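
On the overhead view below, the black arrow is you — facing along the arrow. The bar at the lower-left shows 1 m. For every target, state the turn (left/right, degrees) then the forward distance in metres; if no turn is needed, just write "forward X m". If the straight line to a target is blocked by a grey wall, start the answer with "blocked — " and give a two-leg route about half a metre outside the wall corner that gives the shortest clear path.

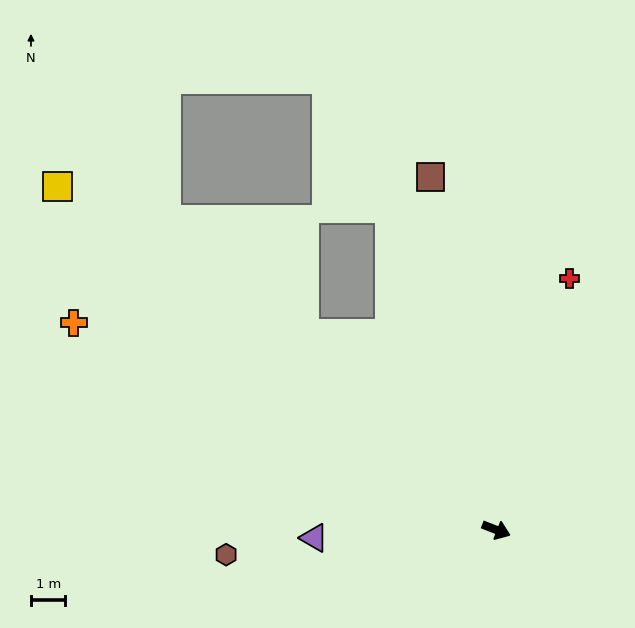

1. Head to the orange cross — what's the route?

turn left 175°, forward 13.7 m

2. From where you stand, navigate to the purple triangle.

turn right 156°, forward 5.3 m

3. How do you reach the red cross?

turn left 95°, forward 7.6 m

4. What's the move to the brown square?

turn left 122°, forward 10.5 m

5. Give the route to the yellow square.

turn left 163°, forward 16.2 m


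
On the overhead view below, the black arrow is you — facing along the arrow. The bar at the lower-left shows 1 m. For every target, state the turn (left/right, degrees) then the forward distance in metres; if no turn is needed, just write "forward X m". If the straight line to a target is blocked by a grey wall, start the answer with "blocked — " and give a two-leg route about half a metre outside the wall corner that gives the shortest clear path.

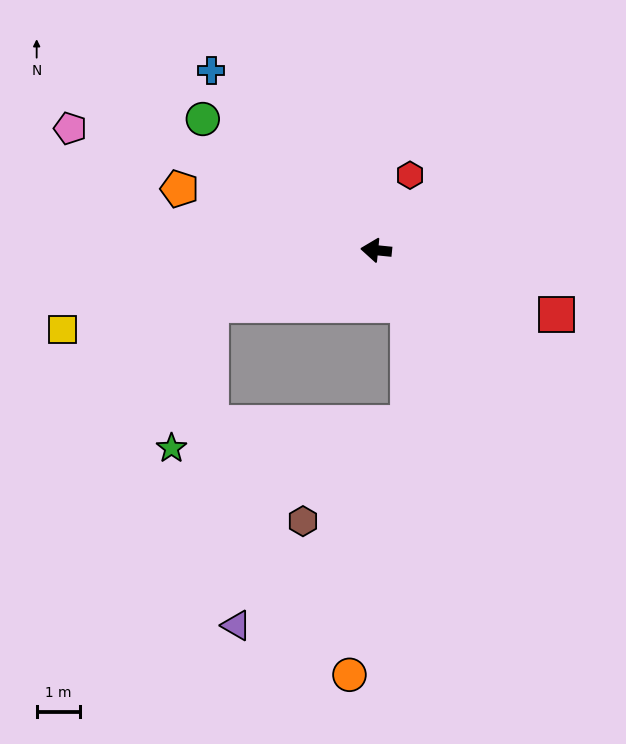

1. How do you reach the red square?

turn left 166°, forward 4.5 m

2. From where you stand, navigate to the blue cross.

turn right 42°, forward 5.7 m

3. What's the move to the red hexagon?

turn right 109°, forward 1.9 m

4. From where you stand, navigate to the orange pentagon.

turn right 12°, forward 4.8 m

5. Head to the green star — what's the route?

blocked — turn left 24°, forward 4.1 m, then turn left 56°, forward 3.5 m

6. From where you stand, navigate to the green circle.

turn right 31°, forward 5.1 m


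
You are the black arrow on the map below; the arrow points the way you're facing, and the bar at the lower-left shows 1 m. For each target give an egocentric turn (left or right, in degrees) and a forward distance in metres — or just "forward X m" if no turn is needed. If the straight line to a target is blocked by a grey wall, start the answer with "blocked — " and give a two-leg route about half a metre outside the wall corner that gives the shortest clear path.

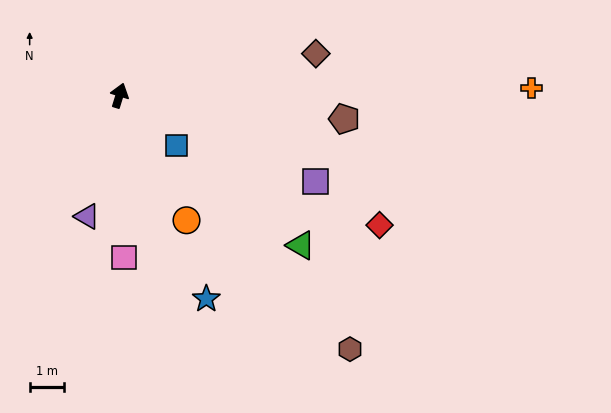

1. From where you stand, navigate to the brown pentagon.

turn right 79°, forward 6.6 m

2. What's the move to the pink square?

turn right 161°, forward 4.8 m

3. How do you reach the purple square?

turn right 97°, forward 6.3 m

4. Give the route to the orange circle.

turn right 135°, forward 4.2 m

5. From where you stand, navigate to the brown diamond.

turn right 61°, forward 5.9 m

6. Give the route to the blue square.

turn right 114°, forward 2.2 m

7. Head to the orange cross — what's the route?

turn right 72°, forward 12.1 m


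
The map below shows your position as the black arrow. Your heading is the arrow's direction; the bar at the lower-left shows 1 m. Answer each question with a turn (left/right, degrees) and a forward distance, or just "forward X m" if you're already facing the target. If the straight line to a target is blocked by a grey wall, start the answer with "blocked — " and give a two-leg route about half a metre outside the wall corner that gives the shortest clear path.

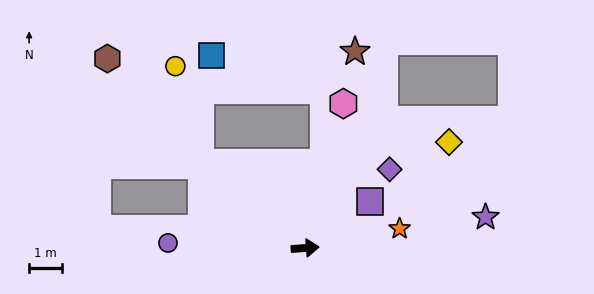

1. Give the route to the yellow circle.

blocked — turn left 137°, forward 4.1 m, then turn right 37°, forward 3.0 m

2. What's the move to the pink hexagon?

turn left 71°, forward 4.5 m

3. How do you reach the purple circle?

turn left 174°, forward 4.2 m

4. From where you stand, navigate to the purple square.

turn left 31°, forward 2.4 m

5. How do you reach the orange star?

turn left 7°, forward 2.9 m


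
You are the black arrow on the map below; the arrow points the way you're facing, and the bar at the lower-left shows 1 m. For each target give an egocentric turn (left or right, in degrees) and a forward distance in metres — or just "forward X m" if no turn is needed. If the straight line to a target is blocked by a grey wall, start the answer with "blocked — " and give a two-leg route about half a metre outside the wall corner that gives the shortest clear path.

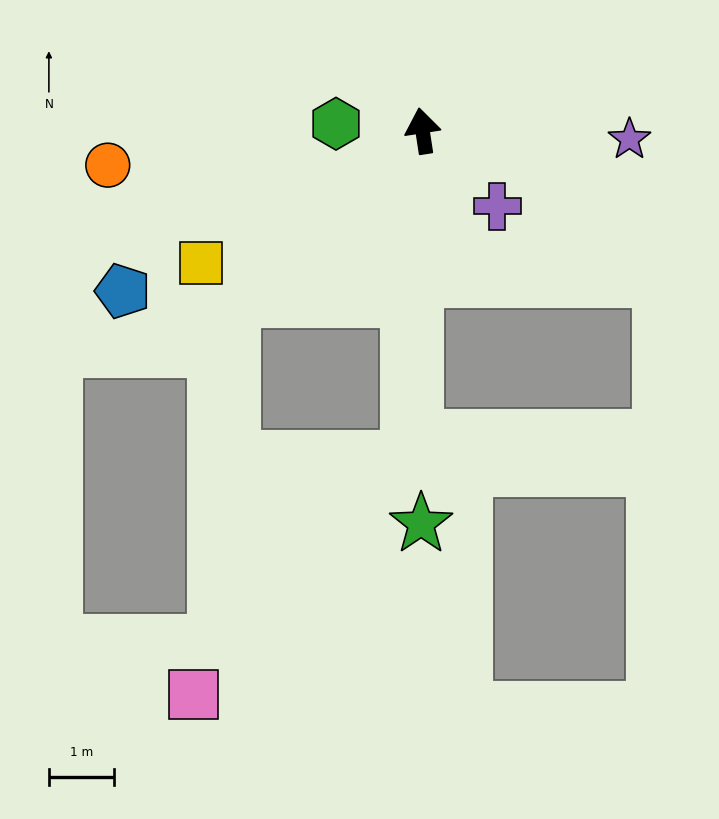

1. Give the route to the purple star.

turn right 101°, forward 3.2 m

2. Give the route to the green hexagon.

turn left 77°, forward 1.3 m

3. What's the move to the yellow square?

turn left 112°, forward 3.9 m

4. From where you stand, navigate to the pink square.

blocked — turn left 169°, forward 5.0 m, then turn right 40°, forward 4.9 m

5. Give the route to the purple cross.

turn right 144°, forward 1.6 m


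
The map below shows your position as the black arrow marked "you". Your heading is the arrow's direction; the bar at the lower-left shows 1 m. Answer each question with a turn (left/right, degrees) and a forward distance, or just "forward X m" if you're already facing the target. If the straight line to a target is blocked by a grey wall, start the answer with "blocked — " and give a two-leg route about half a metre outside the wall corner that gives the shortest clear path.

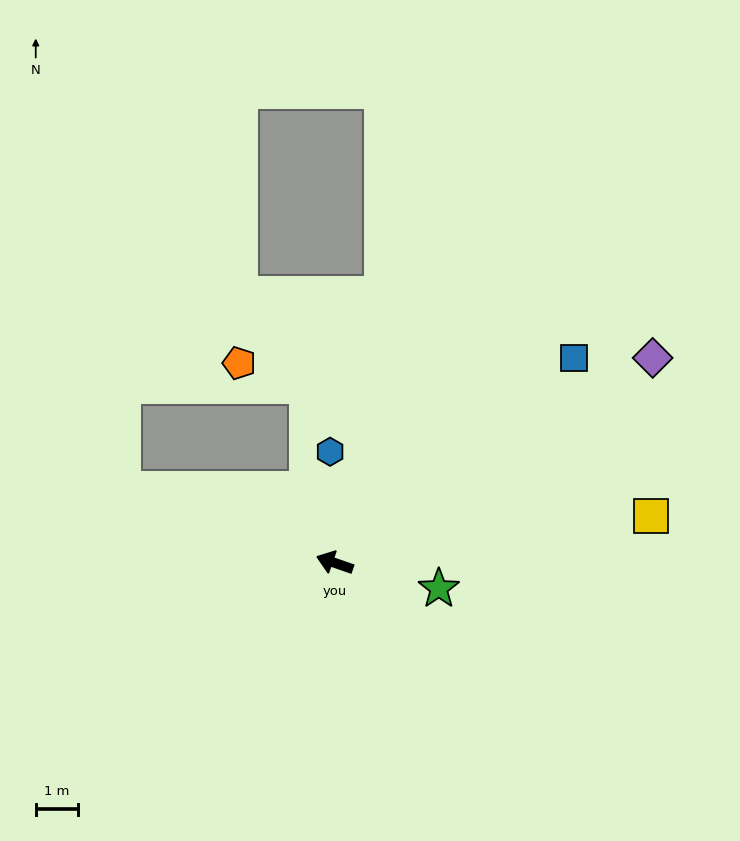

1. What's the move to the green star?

turn right 175°, forward 2.5 m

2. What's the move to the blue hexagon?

turn right 68°, forward 2.6 m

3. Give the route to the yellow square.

turn right 152°, forward 7.6 m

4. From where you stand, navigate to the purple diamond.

turn right 128°, forward 9.0 m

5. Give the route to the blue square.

turn right 120°, forward 7.5 m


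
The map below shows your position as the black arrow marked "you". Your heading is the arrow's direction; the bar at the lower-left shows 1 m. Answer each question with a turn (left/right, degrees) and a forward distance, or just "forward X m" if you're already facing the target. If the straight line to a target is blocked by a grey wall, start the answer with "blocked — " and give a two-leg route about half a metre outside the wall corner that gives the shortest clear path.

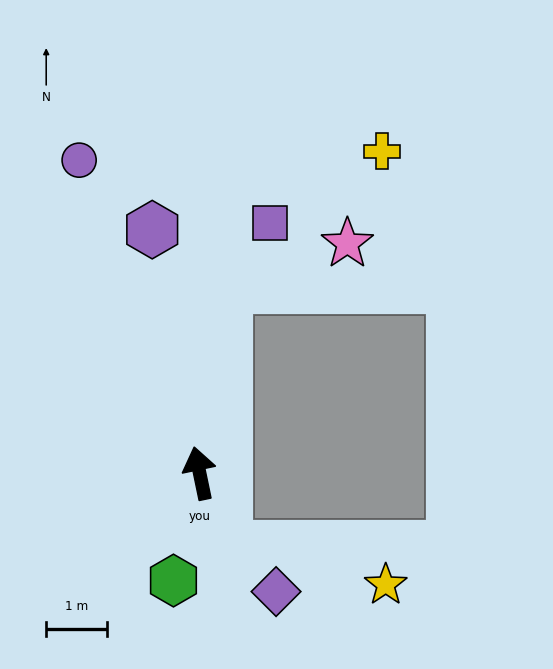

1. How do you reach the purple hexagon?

forward 4.1 m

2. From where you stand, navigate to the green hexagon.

turn left 155°, forward 1.8 m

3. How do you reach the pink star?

blocked — turn right 20°, forward 3.1 m, then turn right 62°, forward 2.1 m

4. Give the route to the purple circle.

turn left 9°, forward 5.5 m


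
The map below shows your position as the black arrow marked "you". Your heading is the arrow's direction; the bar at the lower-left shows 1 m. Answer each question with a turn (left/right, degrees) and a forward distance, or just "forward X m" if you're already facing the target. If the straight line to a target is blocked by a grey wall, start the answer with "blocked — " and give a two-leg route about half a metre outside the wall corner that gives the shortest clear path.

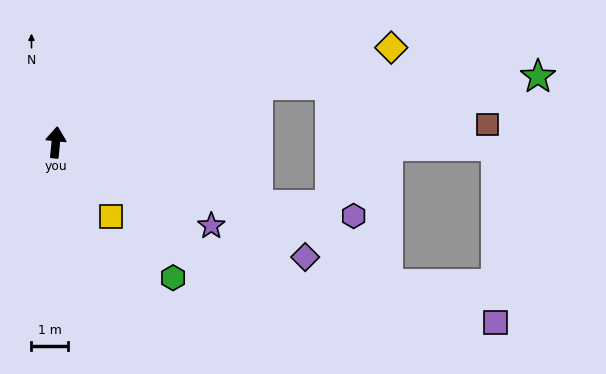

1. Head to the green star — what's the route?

blocked — turn right 68°, forward 5.8 m, then turn right 15°, forward 7.8 m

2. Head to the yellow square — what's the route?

turn right 138°, forward 2.6 m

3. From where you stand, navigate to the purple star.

turn right 113°, forward 4.9 m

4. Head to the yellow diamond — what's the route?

turn right 69°, forward 9.7 m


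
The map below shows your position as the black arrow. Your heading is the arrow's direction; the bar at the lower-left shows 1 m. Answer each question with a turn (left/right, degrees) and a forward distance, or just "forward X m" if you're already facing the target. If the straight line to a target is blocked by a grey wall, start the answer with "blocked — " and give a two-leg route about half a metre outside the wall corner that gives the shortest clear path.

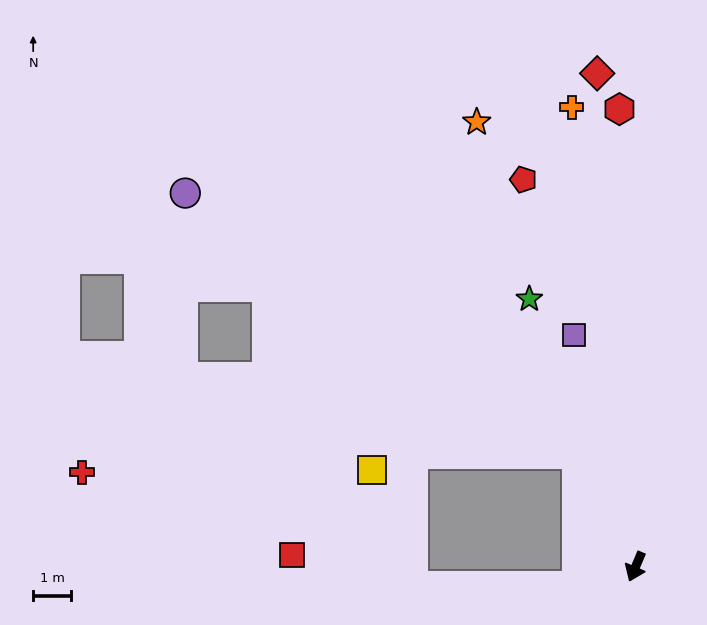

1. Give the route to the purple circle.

blocked — turn right 130°, forward 3.3 m, then turn left 30°, forward 12.4 m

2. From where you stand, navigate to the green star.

turn right 135°, forward 7.6 m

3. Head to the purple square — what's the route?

turn right 142°, forward 6.3 m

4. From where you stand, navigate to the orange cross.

turn right 149°, forward 12.2 m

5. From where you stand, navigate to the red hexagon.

turn right 155°, forward 12.0 m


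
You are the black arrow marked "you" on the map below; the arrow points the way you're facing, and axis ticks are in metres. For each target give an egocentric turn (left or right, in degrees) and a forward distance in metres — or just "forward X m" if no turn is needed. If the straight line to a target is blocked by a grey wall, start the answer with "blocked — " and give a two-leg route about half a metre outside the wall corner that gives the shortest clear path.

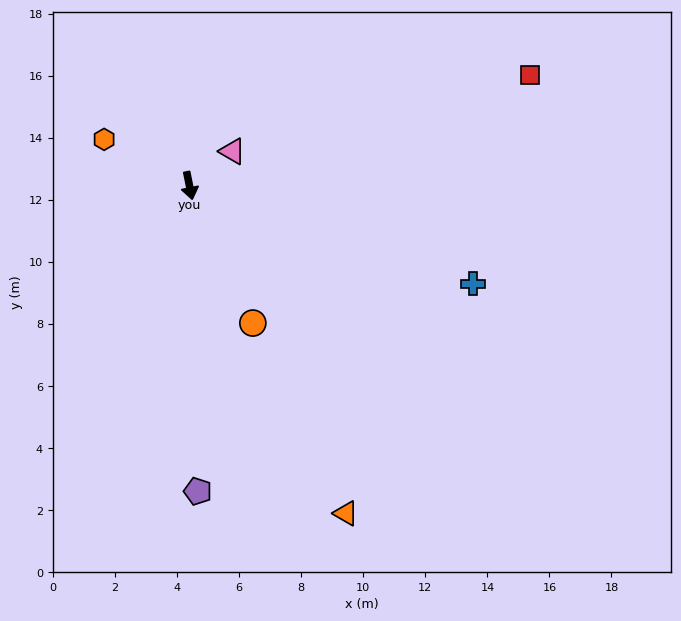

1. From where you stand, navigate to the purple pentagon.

turn right 10°, forward 9.9 m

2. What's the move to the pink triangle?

turn left 117°, forward 1.8 m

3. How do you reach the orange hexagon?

turn right 130°, forward 3.1 m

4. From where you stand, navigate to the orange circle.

turn left 13°, forward 4.9 m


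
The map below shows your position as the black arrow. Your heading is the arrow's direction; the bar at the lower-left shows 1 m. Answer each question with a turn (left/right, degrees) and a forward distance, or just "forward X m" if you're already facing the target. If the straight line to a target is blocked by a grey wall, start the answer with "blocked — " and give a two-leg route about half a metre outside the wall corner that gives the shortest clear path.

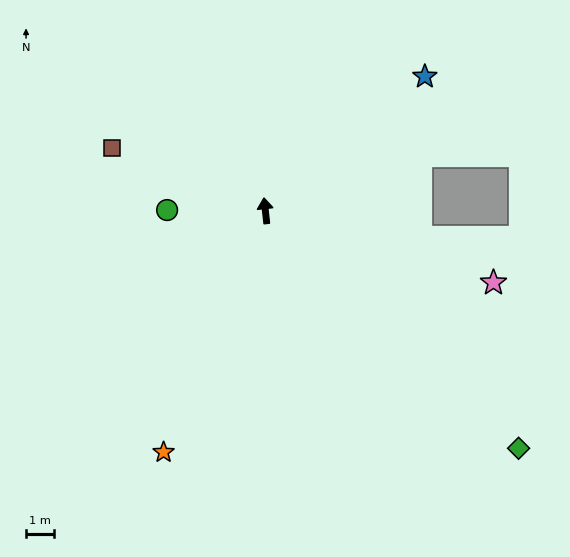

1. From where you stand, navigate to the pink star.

turn right 114°, forward 8.5 m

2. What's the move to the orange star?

turn left 151°, forward 9.3 m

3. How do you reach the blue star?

turn right 56°, forward 7.4 m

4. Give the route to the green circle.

turn left 83°, forward 3.5 m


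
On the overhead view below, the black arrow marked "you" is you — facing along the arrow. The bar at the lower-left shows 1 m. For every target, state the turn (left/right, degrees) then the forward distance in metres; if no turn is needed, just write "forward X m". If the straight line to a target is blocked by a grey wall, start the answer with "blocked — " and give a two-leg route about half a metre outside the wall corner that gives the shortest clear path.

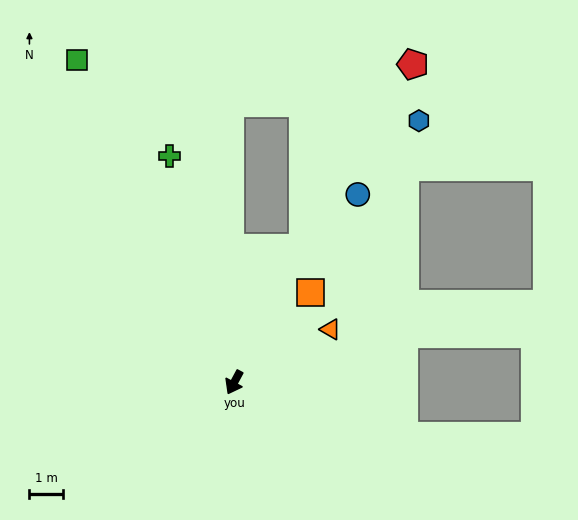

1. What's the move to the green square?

turn right 126°, forward 10.8 m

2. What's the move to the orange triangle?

turn left 147°, forward 3.3 m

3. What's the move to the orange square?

turn left 168°, forward 3.6 m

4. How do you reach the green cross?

turn right 136°, forward 7.1 m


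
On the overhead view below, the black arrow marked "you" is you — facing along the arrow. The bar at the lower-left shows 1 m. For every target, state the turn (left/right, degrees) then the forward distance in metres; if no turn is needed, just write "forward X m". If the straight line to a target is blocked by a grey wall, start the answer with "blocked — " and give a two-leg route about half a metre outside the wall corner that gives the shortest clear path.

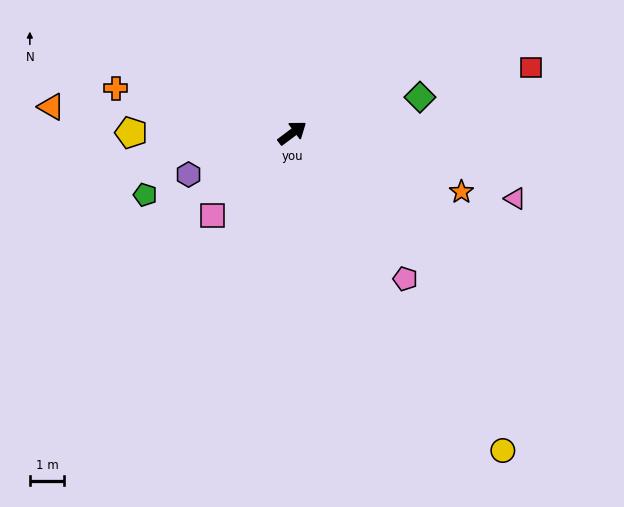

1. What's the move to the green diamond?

turn right 21°, forward 3.9 m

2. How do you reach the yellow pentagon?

turn left 143°, forward 4.7 m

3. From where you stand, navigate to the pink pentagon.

turn right 89°, forward 5.4 m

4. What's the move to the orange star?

turn right 56°, forward 5.3 m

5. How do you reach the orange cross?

turn left 129°, forward 5.3 m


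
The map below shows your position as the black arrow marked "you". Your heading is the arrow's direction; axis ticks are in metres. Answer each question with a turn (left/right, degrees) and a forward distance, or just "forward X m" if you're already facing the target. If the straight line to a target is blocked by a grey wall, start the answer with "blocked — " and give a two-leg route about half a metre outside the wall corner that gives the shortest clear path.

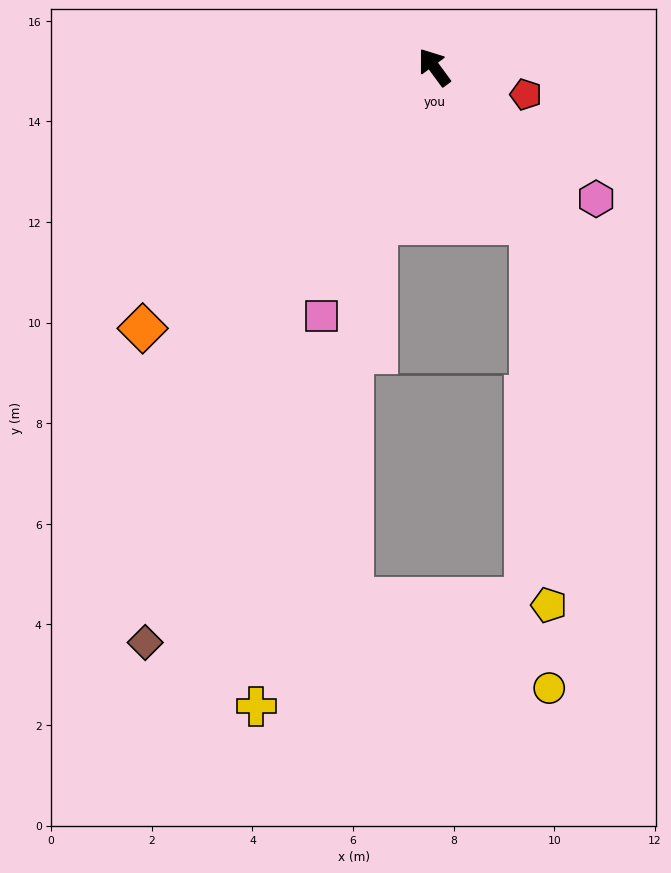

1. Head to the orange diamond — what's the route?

turn left 96°, forward 7.8 m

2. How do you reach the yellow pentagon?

blocked — turn left 175°, forward 3.6 m, then turn right 29°, forward 7.6 m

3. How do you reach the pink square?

turn left 119°, forward 5.4 m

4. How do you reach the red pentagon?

turn right 143°, forward 1.9 m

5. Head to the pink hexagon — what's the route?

turn right 165°, forward 4.1 m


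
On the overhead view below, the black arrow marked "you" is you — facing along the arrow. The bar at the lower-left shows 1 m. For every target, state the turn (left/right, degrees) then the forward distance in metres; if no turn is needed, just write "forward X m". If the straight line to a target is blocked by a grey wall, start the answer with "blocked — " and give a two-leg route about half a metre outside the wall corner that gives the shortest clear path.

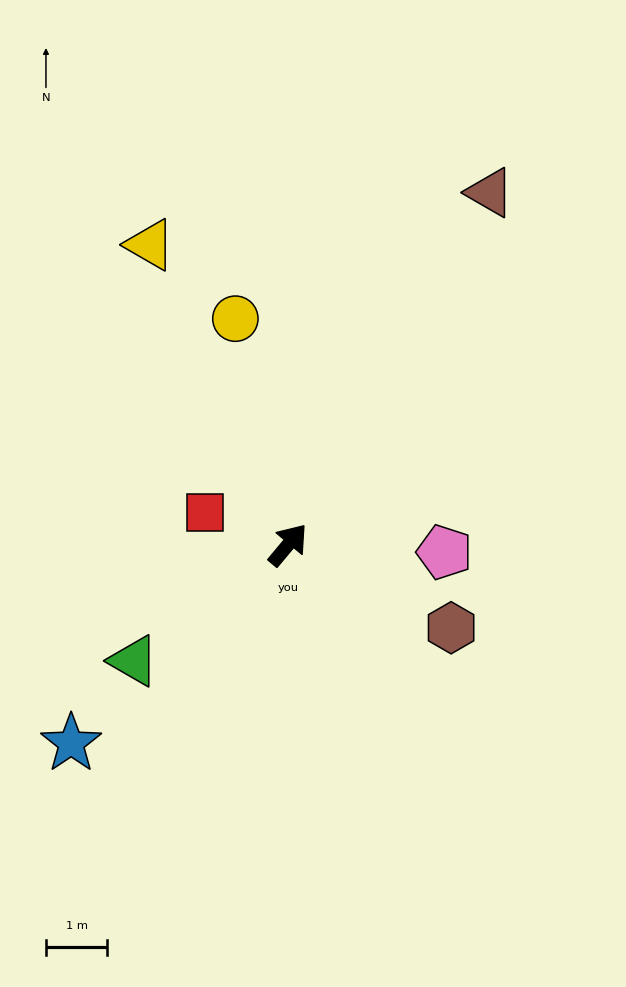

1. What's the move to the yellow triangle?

turn left 65°, forward 5.4 m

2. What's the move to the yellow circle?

turn left 53°, forward 3.8 m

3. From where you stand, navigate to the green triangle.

turn left 167°, forward 3.2 m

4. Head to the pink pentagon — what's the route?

turn right 53°, forward 2.6 m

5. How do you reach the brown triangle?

turn left 10°, forward 6.6 m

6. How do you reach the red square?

turn left 109°, forward 1.5 m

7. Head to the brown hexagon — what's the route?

turn right 77°, forward 3.0 m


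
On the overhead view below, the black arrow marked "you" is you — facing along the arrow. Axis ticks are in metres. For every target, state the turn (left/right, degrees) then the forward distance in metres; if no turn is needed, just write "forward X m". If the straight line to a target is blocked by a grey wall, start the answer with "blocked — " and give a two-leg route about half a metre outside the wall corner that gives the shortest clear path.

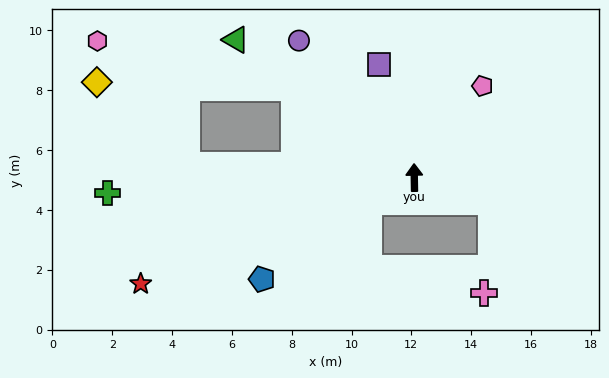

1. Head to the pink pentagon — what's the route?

turn right 38°, forward 3.8 m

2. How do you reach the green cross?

turn left 92°, forward 10.3 m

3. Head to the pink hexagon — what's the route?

blocked — turn left 52°, forward 5.0 m, then turn left 23°, forward 6.7 m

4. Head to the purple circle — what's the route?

turn left 39°, forward 6.0 m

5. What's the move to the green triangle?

turn left 51°, forward 7.5 m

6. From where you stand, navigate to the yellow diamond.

blocked — turn left 52°, forward 5.0 m, then turn left 35°, forward 6.6 m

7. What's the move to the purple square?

turn left 16°, forward 4.0 m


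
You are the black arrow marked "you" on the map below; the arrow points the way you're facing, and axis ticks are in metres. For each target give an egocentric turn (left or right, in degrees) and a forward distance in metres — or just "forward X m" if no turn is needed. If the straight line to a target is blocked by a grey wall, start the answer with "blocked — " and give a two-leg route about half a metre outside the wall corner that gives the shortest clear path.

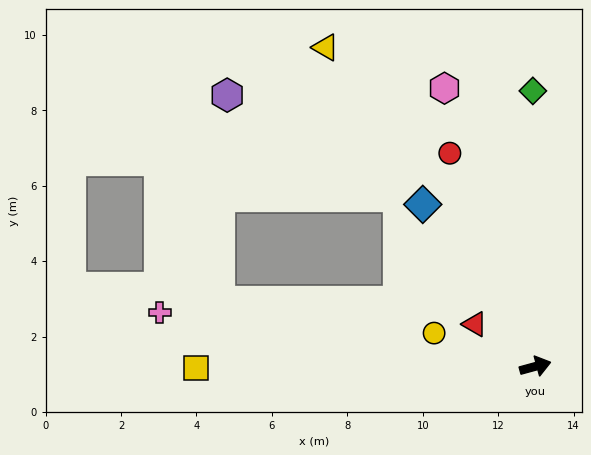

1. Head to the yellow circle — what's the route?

turn left 147°, forward 2.8 m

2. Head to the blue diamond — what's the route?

turn left 110°, forward 5.2 m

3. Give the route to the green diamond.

turn left 75°, forward 7.3 m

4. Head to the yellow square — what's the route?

turn left 165°, forward 9.0 m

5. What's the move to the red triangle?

turn left 130°, forward 2.0 m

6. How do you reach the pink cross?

turn left 157°, forward 10.1 m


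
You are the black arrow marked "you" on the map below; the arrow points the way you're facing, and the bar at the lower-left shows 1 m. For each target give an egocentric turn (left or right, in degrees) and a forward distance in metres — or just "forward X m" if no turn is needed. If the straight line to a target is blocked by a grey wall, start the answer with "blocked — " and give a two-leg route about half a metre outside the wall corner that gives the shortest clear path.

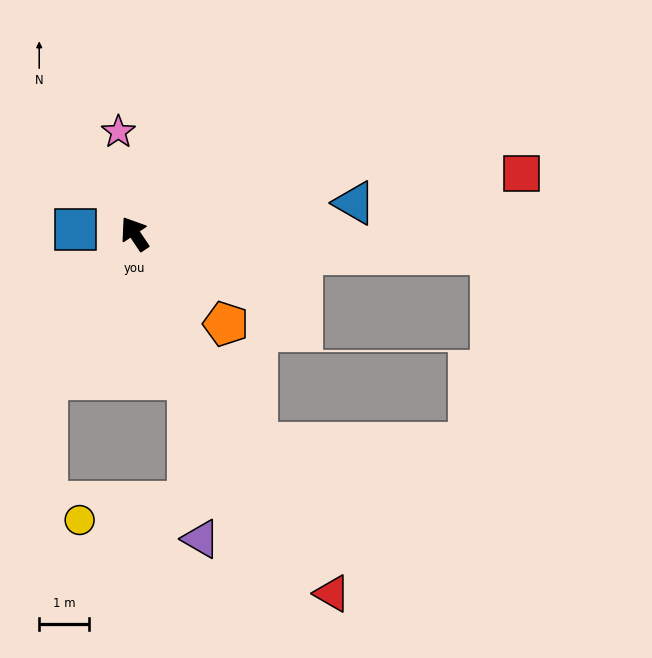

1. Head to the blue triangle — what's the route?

turn right 116°, forward 4.5 m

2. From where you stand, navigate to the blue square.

turn left 52°, forward 1.2 m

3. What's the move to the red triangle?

turn left 175°, forward 8.2 m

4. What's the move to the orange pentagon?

turn right 169°, forward 2.6 m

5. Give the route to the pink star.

turn right 25°, forward 2.1 m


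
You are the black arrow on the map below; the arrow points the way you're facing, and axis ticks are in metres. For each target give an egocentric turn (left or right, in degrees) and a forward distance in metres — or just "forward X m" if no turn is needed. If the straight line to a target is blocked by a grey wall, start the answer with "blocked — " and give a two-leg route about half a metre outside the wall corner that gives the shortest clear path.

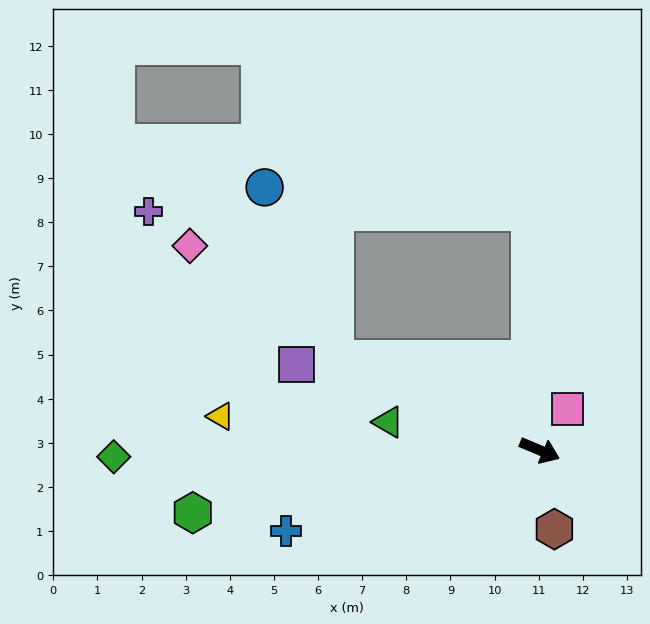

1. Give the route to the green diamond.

turn right 156°, forward 9.7 m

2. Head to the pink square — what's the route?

turn left 79°, forward 1.1 m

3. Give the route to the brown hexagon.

turn right 57°, forward 1.8 m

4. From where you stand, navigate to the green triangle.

turn right 168°, forward 3.5 m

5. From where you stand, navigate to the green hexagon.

turn right 147°, forward 8.0 m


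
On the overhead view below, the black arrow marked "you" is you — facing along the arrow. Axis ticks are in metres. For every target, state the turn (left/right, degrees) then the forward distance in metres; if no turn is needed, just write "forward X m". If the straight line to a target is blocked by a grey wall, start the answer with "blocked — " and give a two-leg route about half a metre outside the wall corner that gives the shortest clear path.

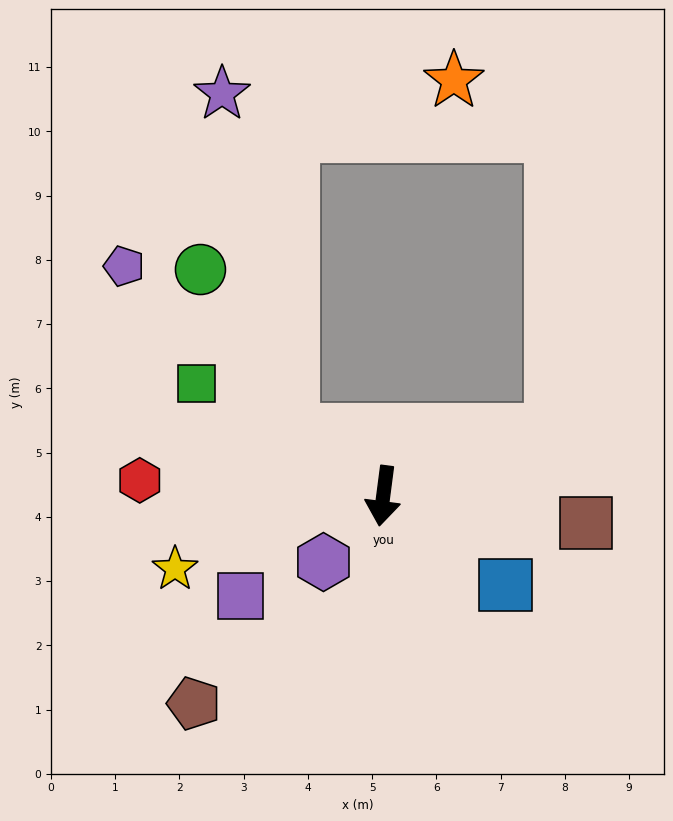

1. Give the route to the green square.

turn right 114°, forward 3.4 m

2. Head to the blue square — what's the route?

turn left 61°, forward 2.4 m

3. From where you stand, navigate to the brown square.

turn left 90°, forward 3.2 m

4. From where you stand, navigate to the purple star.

blocked — turn right 118°, forward 1.7 m, then turn right 43°, forward 5.4 m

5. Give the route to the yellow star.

turn right 63°, forward 3.4 m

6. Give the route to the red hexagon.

turn right 86°, forward 3.8 m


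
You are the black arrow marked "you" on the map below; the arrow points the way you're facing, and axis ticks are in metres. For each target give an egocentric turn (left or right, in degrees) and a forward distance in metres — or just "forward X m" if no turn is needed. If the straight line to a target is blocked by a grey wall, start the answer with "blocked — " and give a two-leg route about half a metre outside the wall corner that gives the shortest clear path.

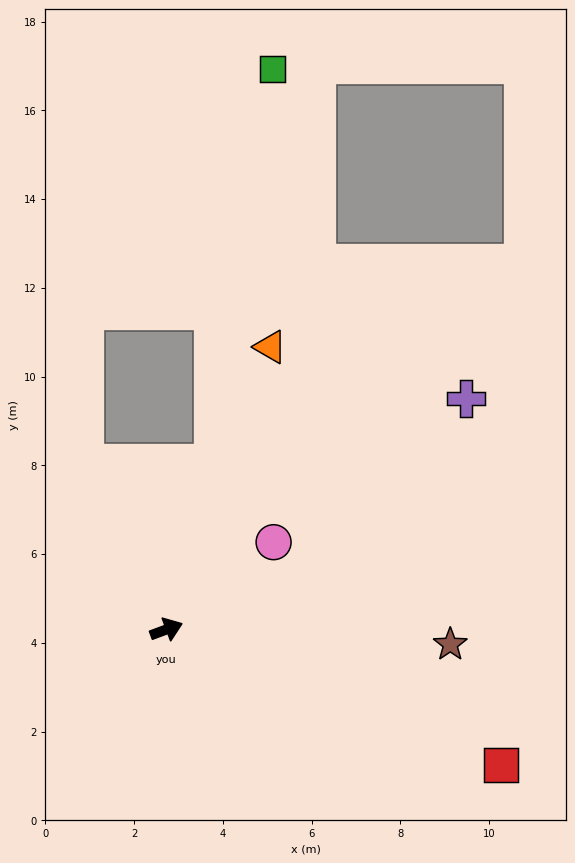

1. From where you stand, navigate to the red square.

turn right 42°, forward 8.1 m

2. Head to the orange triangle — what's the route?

turn left 49°, forward 6.8 m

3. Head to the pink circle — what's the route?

turn left 19°, forward 3.1 m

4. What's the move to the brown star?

turn right 23°, forward 6.4 m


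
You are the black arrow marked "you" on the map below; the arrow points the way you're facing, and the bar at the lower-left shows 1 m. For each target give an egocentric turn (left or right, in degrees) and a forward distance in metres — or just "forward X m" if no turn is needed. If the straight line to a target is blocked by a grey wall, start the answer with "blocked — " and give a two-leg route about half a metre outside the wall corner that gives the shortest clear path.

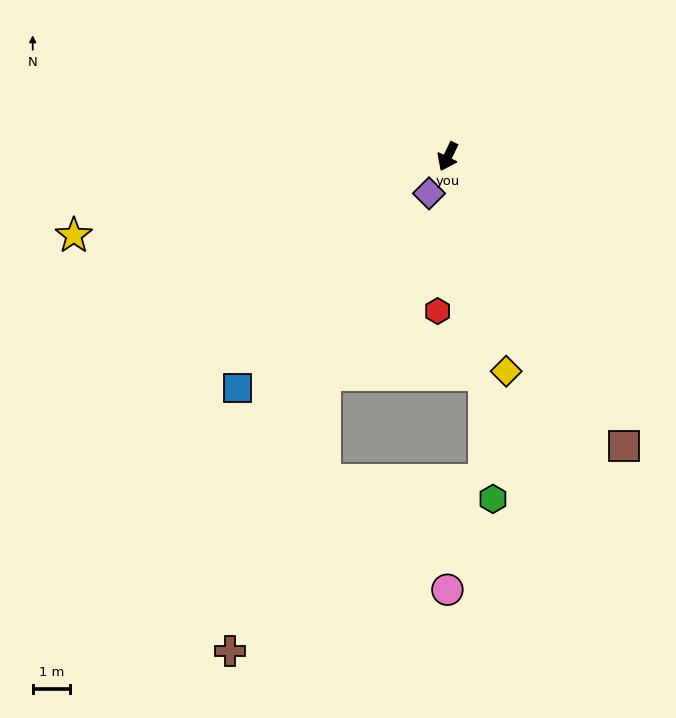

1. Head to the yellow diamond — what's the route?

turn left 41°, forward 6.0 m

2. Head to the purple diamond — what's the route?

forward 1.1 m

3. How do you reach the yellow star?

turn right 52°, forward 10.3 m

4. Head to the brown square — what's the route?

turn left 57°, forward 9.2 m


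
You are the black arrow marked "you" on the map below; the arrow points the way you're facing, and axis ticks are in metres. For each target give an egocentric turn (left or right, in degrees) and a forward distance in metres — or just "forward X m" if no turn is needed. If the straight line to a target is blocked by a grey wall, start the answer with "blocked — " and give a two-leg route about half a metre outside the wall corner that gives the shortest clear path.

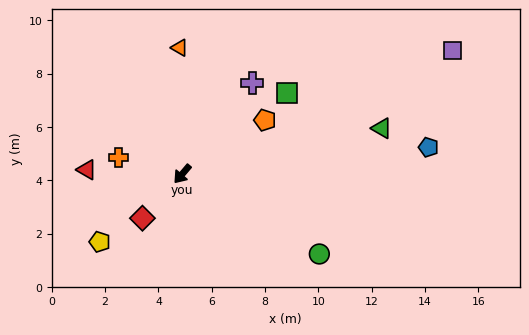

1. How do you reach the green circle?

turn left 100°, forward 6.0 m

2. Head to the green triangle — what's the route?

turn left 143°, forward 7.7 m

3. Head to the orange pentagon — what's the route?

turn left 163°, forward 3.7 m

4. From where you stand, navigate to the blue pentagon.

turn left 137°, forward 9.3 m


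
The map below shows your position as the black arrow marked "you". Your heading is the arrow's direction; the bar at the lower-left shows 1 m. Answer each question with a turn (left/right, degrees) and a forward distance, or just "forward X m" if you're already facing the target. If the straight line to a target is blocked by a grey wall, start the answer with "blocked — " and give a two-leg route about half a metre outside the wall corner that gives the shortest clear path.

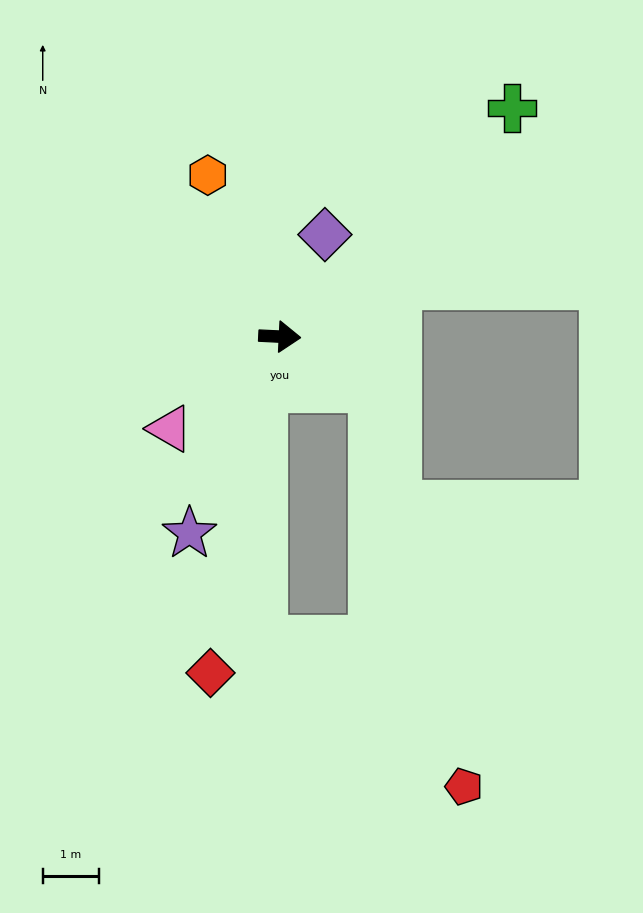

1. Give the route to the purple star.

turn right 112°, forward 3.8 m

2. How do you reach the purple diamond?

turn left 69°, forward 2.0 m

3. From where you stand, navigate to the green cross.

turn left 47°, forward 5.8 m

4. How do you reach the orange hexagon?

turn left 117°, forward 3.1 m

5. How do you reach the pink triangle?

turn right 137°, forward 2.5 m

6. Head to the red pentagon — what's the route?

blocked — turn right 26°, forward 1.9 m, then turn right 48°, forward 7.2 m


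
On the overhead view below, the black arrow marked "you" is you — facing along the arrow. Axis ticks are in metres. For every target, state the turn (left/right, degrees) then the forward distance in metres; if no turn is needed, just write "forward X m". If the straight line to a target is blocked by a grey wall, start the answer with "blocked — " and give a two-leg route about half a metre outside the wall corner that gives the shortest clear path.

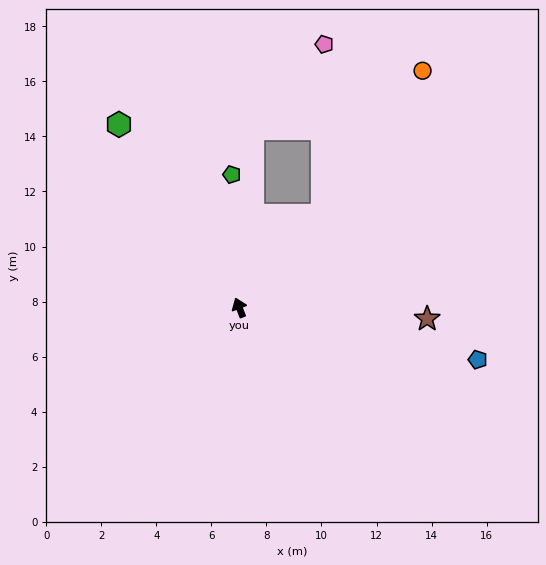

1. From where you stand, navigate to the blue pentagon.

turn right 124°, forward 8.9 m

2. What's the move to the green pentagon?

turn right 18°, forward 4.8 m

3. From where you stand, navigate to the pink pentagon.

blocked — turn right 26°, forward 6.5 m, then turn right 36°, forward 4.0 m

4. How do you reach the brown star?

turn right 115°, forward 6.8 m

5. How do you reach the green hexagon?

turn left 12°, forward 8.0 m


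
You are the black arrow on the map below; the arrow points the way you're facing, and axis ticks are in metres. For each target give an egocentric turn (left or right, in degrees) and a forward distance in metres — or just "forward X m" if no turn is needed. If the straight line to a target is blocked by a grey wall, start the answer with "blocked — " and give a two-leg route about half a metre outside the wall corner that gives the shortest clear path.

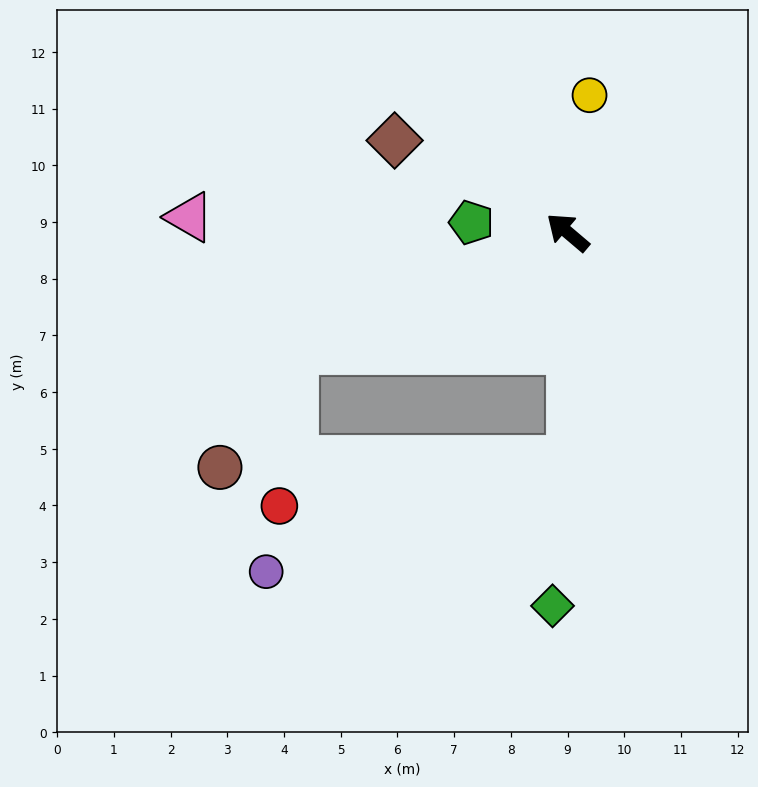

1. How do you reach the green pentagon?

turn left 34°, forward 1.7 m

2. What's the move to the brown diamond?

turn left 12°, forward 3.5 m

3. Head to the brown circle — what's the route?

blocked — turn left 64°, forward 5.3 m, then turn left 34°, forward 2.4 m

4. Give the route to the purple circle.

blocked — turn left 131°, forward 4.0 m, then turn right 70°, forward 5.7 m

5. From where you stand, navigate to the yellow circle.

turn right 59°, forward 2.4 m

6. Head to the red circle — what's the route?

blocked — turn left 64°, forward 5.3 m, then turn left 61°, forward 2.7 m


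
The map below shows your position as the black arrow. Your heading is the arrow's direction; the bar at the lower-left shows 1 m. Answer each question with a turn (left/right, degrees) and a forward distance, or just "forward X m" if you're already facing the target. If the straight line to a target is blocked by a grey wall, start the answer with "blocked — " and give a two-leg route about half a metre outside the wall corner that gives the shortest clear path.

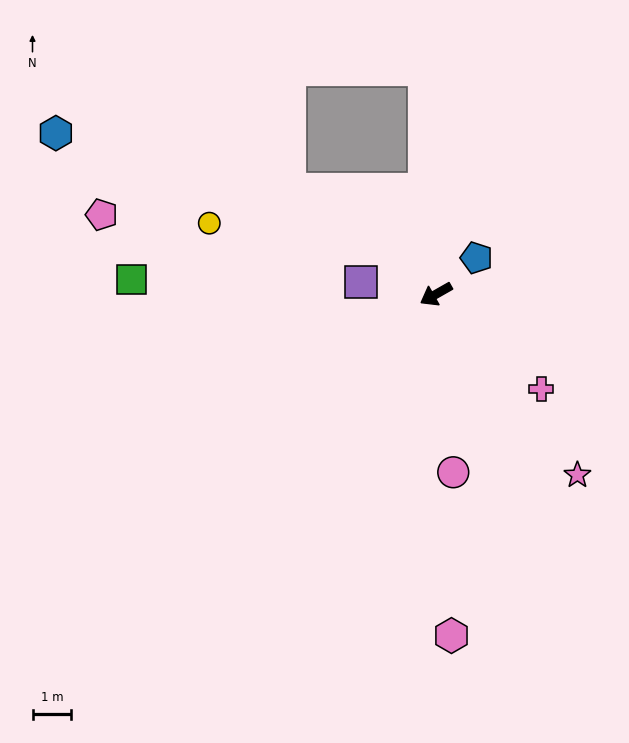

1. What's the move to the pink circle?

turn left 66°, forward 4.6 m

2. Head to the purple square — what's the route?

turn right 39°, forward 2.0 m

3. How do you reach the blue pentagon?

turn right 168°, forward 1.4 m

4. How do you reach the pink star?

turn left 98°, forward 5.9 m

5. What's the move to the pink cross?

turn left 108°, forward 3.7 m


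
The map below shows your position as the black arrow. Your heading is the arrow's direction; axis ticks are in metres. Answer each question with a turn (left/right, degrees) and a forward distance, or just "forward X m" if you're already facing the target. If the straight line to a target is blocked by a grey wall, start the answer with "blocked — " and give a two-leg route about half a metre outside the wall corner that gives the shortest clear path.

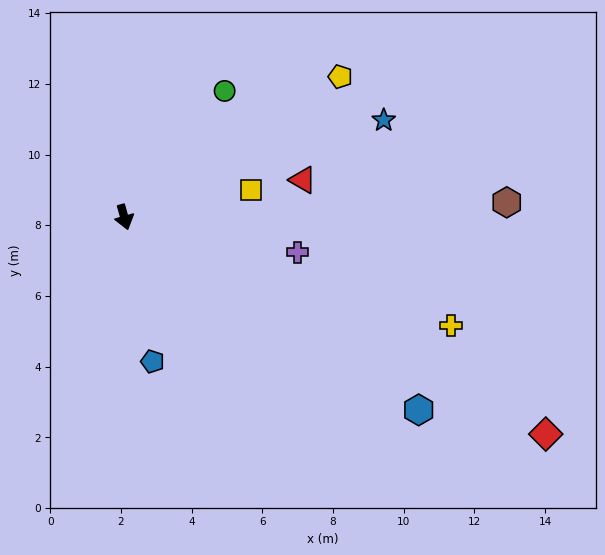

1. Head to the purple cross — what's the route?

turn left 63°, forward 5.0 m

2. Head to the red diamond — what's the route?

turn left 47°, forward 13.4 m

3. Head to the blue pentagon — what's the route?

turn right 5°, forward 4.2 m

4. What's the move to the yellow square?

turn left 86°, forward 3.7 m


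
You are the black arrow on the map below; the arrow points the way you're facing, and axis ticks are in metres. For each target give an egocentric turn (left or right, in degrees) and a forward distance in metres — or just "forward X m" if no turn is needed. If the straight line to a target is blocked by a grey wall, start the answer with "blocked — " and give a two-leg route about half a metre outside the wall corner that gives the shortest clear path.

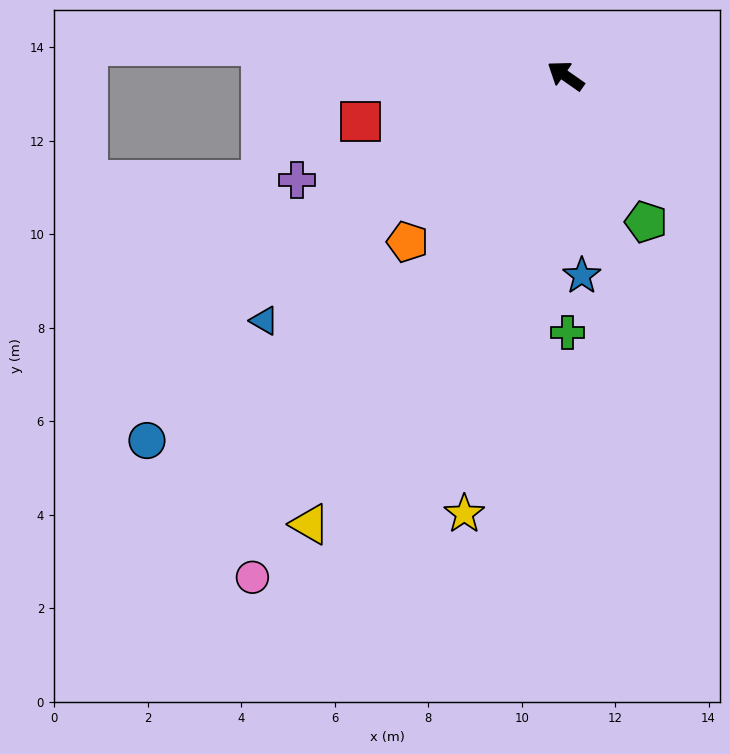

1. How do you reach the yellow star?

turn left 112°, forward 9.6 m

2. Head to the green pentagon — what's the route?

turn left 154°, forward 3.6 m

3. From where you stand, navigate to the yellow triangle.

turn left 95°, forward 11.0 m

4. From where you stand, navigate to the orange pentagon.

turn left 81°, forward 4.9 m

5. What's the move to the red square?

turn left 48°, forward 4.5 m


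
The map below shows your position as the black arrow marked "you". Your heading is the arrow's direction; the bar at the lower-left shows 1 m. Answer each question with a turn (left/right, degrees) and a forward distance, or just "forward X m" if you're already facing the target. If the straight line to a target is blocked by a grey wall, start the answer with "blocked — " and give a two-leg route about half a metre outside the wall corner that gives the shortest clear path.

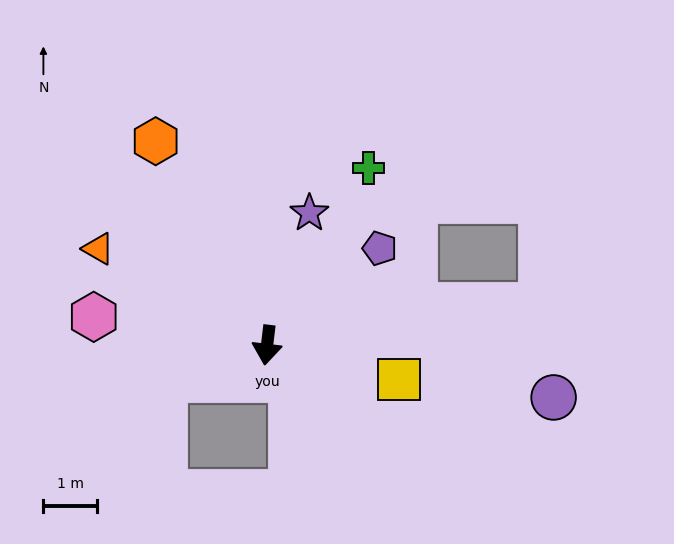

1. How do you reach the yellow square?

turn left 82°, forward 2.5 m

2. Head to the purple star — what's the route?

turn left 169°, forward 2.6 m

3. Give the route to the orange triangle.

turn right 113°, forward 3.6 m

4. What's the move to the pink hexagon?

turn right 92°, forward 3.3 m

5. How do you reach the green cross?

turn left 157°, forward 3.8 m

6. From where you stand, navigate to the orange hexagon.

turn right 145°, forward 4.3 m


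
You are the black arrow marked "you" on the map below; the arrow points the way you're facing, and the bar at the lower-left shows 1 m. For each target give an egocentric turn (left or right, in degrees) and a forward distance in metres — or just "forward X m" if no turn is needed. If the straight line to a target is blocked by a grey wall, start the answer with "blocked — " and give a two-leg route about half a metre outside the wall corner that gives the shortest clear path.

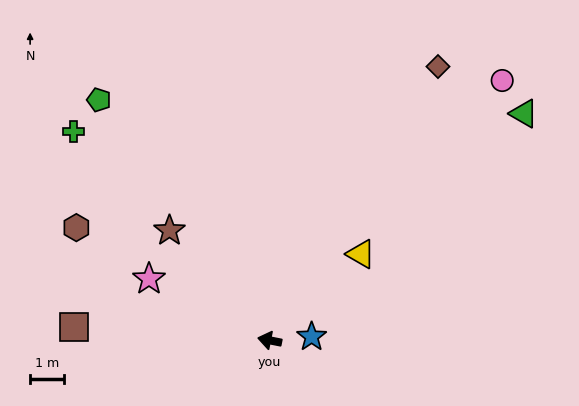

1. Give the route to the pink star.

turn right 16°, forward 4.1 m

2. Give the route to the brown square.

turn left 8°, forward 5.9 m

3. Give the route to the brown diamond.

turn right 110°, forward 9.6 m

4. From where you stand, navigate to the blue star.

turn right 164°, forward 1.3 m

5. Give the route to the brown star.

turn right 36°, forward 4.5 m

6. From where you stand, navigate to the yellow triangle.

turn right 125°, forward 3.8 m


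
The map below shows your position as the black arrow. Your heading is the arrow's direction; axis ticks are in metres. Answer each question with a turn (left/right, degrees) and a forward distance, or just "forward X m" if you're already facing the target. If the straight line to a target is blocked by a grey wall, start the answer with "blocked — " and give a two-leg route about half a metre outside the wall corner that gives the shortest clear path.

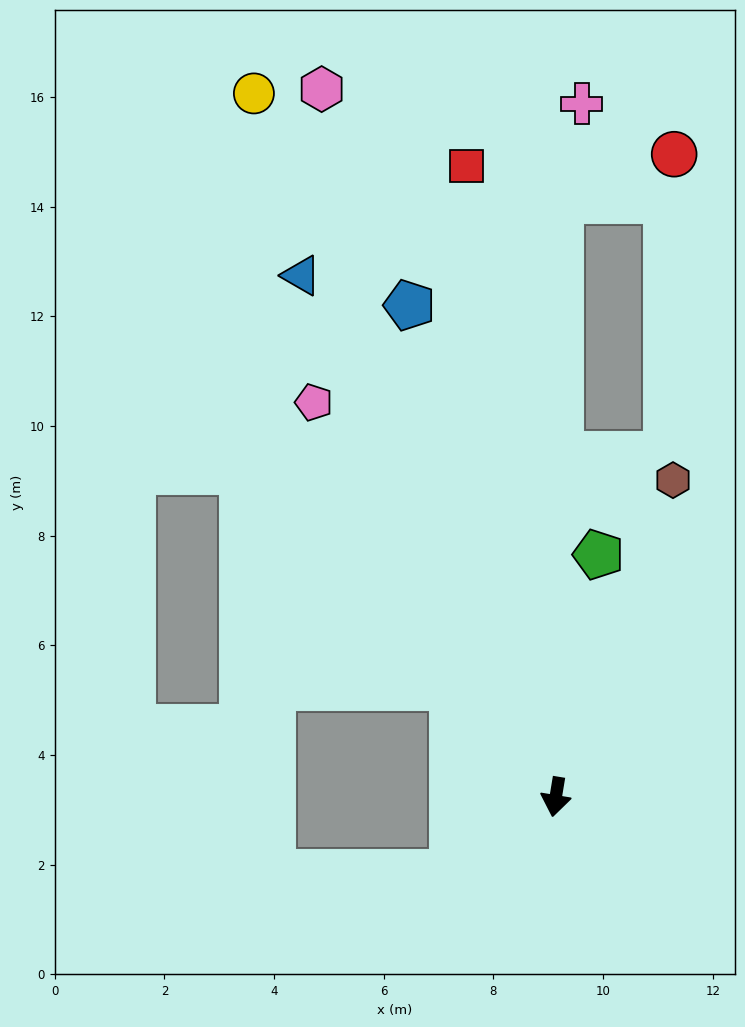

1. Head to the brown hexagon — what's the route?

turn left 169°, forward 6.2 m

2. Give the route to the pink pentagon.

turn right 139°, forward 8.4 m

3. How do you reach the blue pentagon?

turn right 154°, forward 9.4 m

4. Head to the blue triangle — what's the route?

turn right 145°, forward 10.6 m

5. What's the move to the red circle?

blocked — turn right 171°, forward 10.9 m, then turn right 67°, forward 2.2 m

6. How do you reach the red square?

turn right 163°, forward 11.6 m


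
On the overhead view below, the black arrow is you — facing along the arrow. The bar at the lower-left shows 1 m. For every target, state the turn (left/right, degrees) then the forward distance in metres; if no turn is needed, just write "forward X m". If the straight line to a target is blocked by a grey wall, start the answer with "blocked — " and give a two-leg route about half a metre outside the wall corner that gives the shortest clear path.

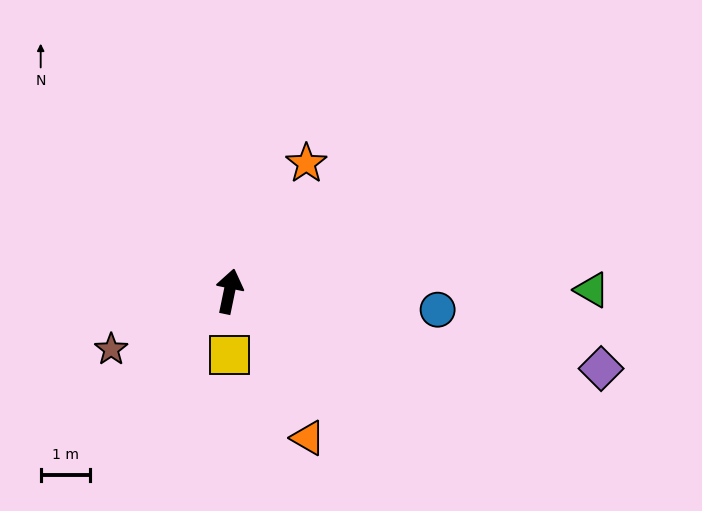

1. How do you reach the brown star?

turn left 128°, forward 2.7 m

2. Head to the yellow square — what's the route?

turn right 168°, forward 1.3 m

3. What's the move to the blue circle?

turn right 83°, forward 4.3 m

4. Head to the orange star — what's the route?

turn right 19°, forward 3.0 m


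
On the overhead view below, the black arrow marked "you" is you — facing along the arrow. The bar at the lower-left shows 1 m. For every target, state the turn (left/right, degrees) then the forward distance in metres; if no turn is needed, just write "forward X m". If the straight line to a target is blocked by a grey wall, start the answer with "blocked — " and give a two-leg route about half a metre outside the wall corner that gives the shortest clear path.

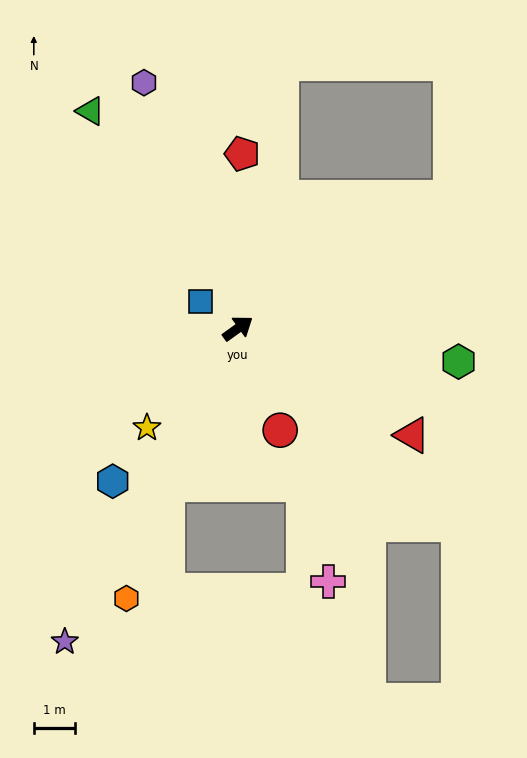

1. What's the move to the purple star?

turn right 155°, forward 8.8 m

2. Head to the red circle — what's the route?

turn right 103°, forward 2.7 m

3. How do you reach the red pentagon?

turn left 53°, forward 4.3 m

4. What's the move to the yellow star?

turn right 168°, forward 3.3 m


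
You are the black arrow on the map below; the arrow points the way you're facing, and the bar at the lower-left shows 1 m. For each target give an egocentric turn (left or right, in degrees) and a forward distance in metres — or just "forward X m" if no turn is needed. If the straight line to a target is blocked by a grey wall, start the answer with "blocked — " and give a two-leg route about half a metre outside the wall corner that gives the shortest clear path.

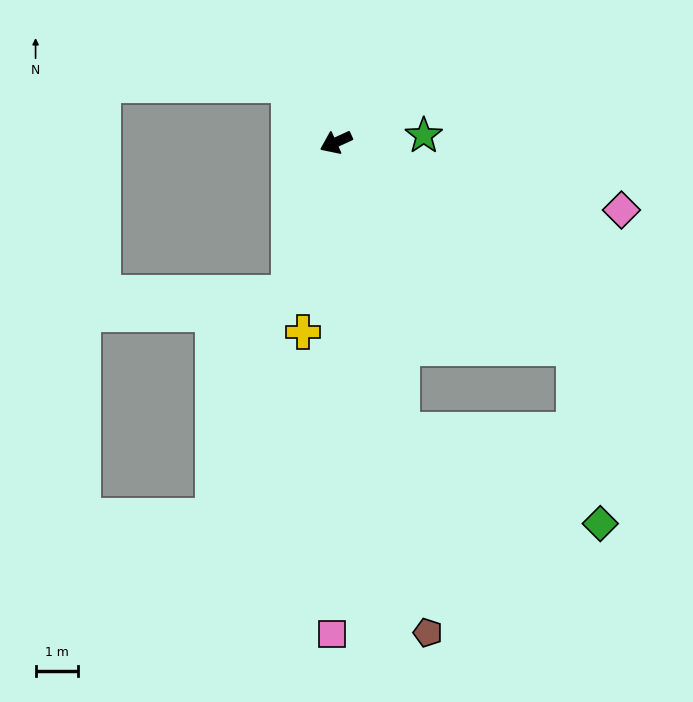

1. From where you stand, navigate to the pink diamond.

turn left 142°, forward 6.9 m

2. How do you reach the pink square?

turn left 65°, forward 11.5 m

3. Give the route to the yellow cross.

turn left 56°, forward 4.5 m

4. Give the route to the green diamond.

blocked — turn left 115°, forward 7.4 m, then turn right 41°, forward 4.2 m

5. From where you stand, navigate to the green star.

turn left 160°, forward 2.1 m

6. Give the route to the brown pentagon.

turn left 76°, forward 11.7 m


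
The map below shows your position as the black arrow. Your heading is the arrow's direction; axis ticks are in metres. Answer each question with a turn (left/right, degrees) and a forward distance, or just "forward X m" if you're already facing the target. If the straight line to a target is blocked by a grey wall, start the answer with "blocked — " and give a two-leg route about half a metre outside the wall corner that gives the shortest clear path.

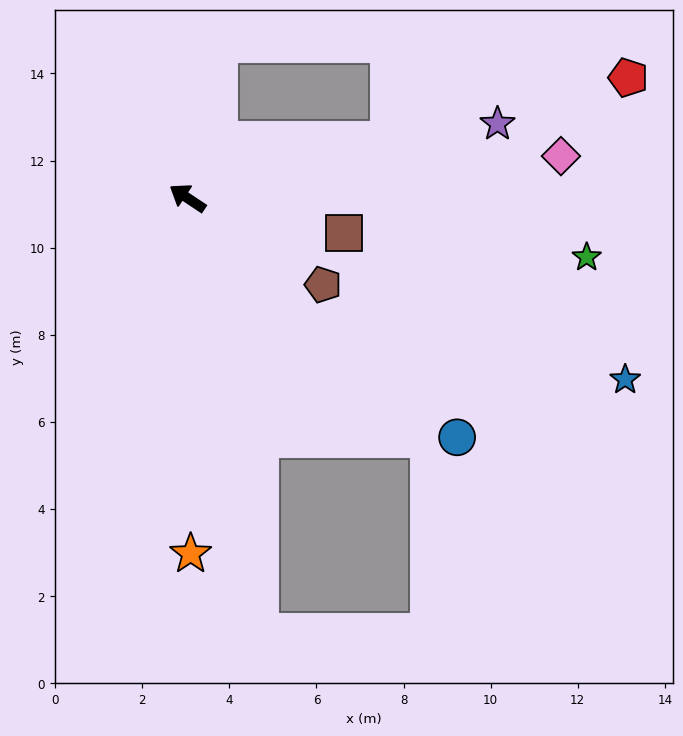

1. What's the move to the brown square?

turn right 159°, forward 3.7 m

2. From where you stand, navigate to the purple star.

turn right 133°, forward 7.3 m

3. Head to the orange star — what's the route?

turn left 124°, forward 8.2 m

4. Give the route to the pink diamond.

turn right 140°, forward 8.6 m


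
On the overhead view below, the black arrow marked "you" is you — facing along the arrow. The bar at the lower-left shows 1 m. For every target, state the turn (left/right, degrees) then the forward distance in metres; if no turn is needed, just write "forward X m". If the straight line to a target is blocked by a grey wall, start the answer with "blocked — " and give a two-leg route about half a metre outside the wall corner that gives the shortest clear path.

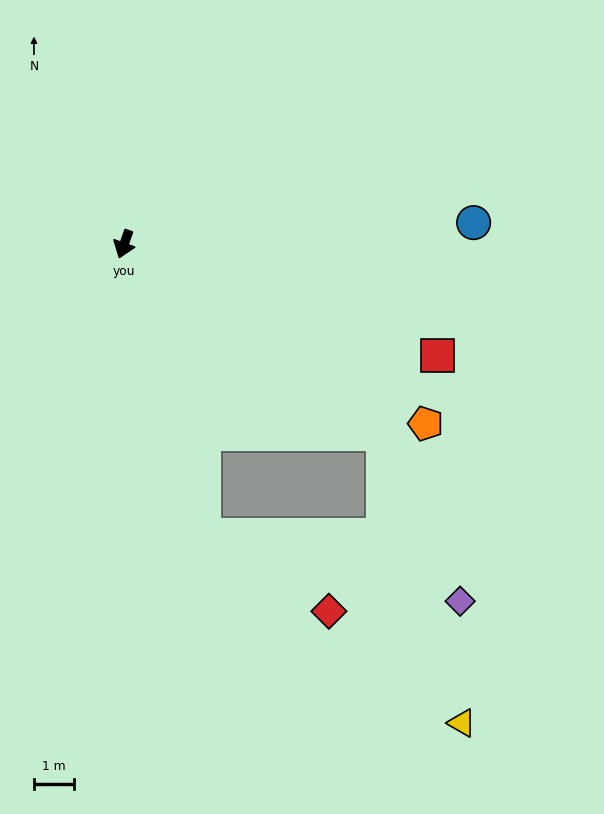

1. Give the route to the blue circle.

turn left 113°, forward 8.7 m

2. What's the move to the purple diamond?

blocked — turn left 73°, forward 8.0 m, then turn right 29°, forward 4.6 m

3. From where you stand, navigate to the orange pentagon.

turn left 79°, forward 8.7 m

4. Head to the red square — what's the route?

turn left 90°, forward 8.3 m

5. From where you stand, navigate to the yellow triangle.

blocked — turn left 73°, forward 8.0 m, then turn right 38°, forward 7.4 m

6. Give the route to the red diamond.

blocked — turn left 35°, forward 7.5 m, then turn left 43°, forward 3.6 m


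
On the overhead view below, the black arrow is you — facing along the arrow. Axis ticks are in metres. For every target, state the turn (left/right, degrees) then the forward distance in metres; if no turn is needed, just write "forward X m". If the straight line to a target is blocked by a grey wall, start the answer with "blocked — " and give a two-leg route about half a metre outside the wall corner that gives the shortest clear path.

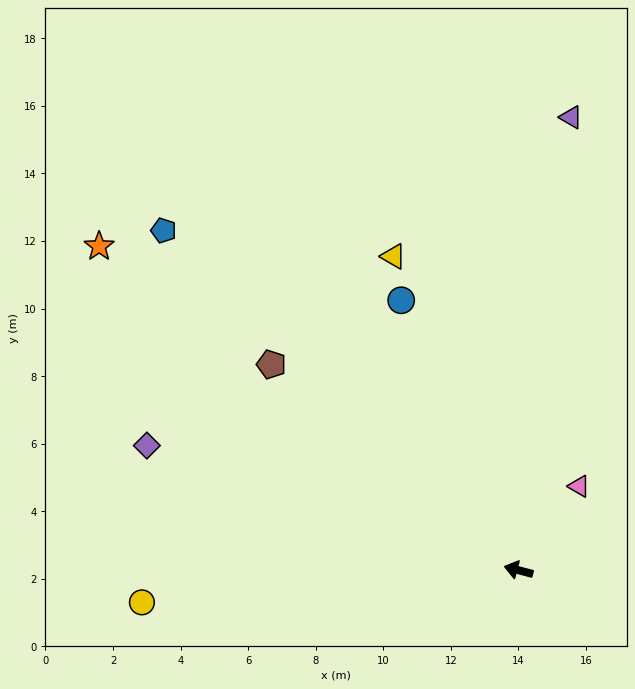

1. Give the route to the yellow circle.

turn left 20°, forward 11.2 m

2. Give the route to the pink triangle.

turn right 111°, forward 3.1 m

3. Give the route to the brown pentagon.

turn right 25°, forward 9.5 m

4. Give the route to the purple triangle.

turn right 82°, forward 13.5 m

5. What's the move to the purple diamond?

turn right 4°, forward 11.6 m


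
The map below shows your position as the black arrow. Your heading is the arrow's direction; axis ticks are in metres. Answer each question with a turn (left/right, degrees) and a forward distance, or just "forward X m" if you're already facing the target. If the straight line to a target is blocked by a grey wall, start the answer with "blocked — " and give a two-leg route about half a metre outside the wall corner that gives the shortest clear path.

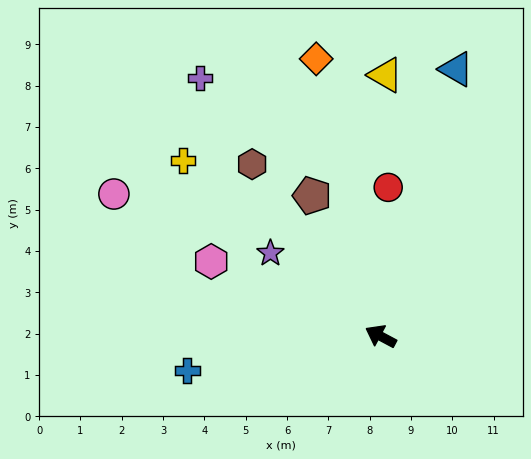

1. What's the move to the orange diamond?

turn right 49°, forward 6.9 m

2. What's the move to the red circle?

turn right 65°, forward 3.6 m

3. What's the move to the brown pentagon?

turn right 36°, forward 3.8 m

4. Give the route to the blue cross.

turn left 38°, forward 4.8 m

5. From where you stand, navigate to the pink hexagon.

turn left 4°, forward 4.5 m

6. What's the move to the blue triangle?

turn right 78°, forward 6.7 m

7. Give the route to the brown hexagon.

turn right 25°, forward 5.2 m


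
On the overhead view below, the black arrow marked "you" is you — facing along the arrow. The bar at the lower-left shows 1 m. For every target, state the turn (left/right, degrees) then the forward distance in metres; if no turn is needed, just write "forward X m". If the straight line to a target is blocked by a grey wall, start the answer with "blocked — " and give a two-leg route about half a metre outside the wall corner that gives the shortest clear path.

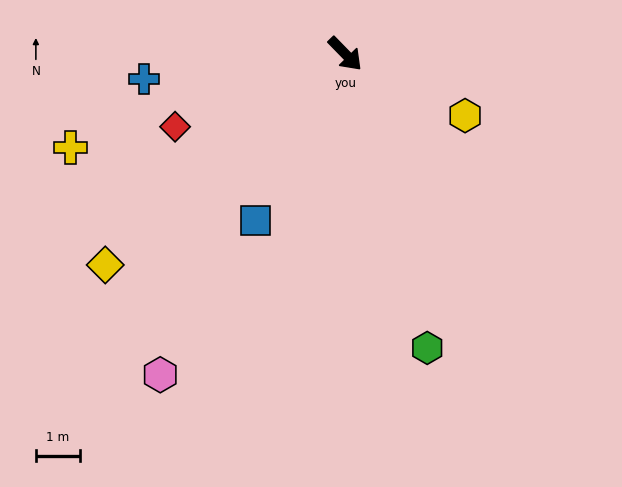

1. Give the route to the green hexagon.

turn right 29°, forward 7.0 m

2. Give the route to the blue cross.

turn right 127°, forward 4.6 m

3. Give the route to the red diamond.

turn right 111°, forward 4.2 m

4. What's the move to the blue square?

turn right 73°, forward 4.3 m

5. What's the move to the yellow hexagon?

turn left 18°, forward 3.1 m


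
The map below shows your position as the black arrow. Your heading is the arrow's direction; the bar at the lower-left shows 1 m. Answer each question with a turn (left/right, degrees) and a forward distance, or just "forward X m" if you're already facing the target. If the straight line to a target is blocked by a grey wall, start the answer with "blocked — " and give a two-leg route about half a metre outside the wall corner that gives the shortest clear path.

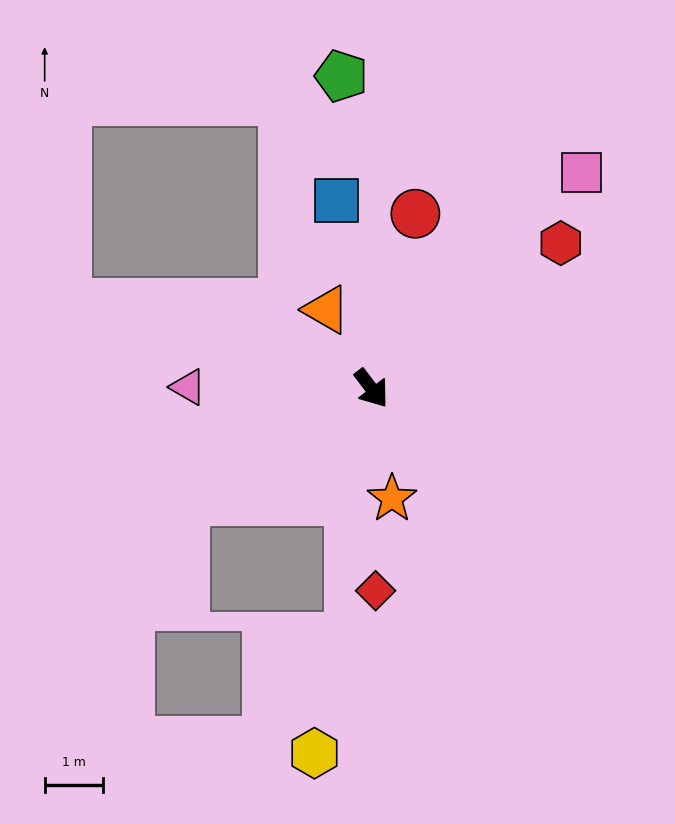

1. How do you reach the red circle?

turn left 129°, forward 3.1 m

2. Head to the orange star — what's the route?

turn right 27°, forward 1.9 m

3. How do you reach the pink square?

turn left 99°, forward 5.2 m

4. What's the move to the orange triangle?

turn left 173°, forward 1.6 m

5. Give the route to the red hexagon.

turn left 90°, forward 4.1 m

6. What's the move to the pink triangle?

turn right 128°, forward 3.2 m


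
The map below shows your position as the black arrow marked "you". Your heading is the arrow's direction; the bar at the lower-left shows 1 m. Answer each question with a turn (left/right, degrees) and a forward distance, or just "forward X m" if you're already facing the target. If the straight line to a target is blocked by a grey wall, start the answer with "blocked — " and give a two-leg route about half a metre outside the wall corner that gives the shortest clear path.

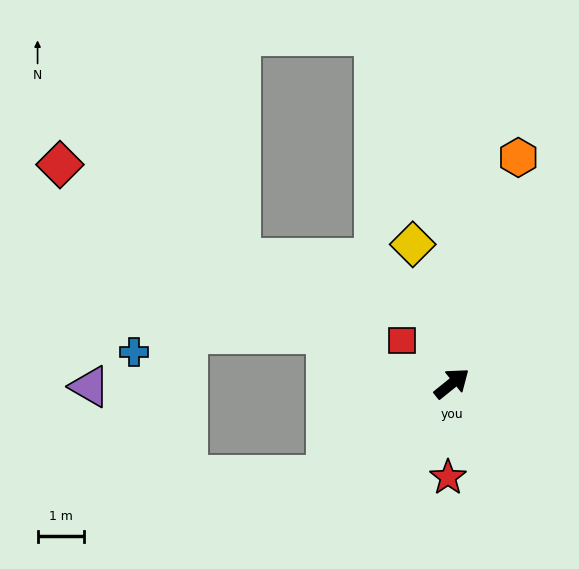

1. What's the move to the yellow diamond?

turn left 67°, forward 3.1 m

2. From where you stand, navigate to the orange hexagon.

turn left 35°, forward 5.1 m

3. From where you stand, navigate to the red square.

turn left 100°, forward 1.4 m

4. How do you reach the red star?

turn right 131°, forward 2.0 m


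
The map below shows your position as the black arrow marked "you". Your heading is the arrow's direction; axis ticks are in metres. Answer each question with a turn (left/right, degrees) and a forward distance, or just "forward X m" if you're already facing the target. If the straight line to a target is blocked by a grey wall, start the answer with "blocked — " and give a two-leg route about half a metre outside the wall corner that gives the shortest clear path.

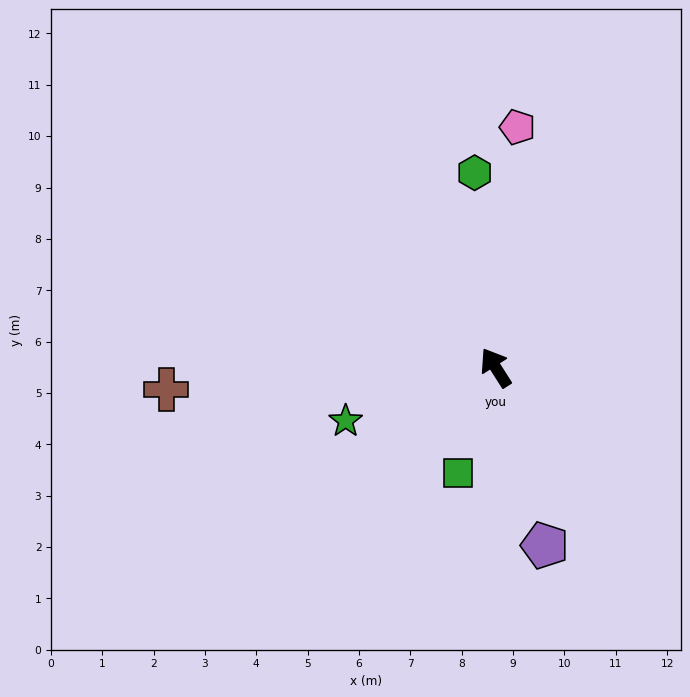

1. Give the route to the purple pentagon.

turn left 163°, forward 3.6 m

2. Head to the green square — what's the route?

turn left 128°, forward 2.2 m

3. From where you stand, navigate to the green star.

turn left 77°, forward 3.1 m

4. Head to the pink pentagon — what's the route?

turn right 38°, forward 4.7 m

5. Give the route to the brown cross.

turn left 61°, forward 6.4 m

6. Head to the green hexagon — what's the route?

turn right 26°, forward 3.8 m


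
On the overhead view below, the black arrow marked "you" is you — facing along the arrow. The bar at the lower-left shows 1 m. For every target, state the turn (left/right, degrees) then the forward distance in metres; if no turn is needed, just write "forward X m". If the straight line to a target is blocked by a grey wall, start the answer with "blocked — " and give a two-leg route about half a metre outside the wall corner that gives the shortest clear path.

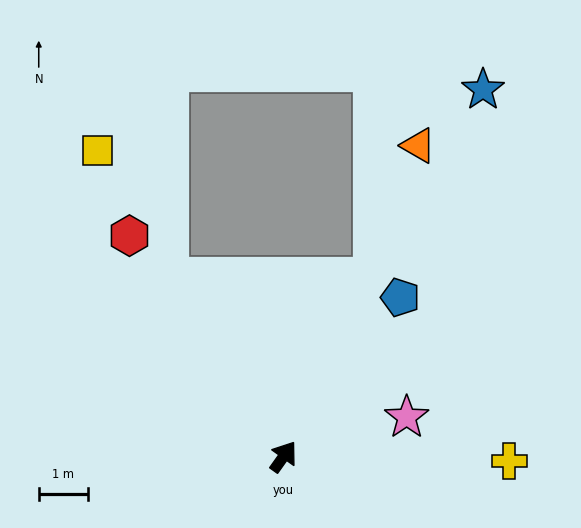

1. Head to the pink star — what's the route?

turn right 37°, forward 2.6 m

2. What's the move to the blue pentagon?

forward 4.0 m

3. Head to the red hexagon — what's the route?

turn left 70°, forward 5.5 m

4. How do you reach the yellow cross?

turn right 56°, forward 4.6 m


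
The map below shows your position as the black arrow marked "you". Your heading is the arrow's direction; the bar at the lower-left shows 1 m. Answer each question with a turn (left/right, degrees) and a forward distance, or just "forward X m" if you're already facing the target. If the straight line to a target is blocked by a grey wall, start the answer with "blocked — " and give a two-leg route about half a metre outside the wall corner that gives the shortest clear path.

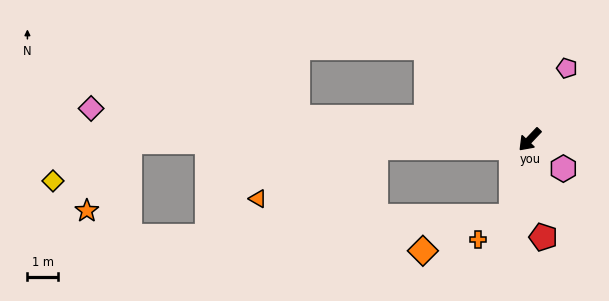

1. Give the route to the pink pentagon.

turn right 164°, forward 2.7 m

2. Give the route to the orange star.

blocked — turn right 46°, forward 13.2 m, then turn left 58°, forward 2.7 m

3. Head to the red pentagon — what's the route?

turn left 51°, forward 3.2 m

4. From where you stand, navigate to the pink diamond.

turn right 51°, forward 14.5 m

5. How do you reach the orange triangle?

blocked — turn right 44°, forward 5.1 m, then turn left 21°, forward 4.2 m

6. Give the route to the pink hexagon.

turn left 93°, forward 1.5 m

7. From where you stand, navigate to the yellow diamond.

blocked — turn right 46°, forward 13.2 m, then turn left 27°, forward 2.8 m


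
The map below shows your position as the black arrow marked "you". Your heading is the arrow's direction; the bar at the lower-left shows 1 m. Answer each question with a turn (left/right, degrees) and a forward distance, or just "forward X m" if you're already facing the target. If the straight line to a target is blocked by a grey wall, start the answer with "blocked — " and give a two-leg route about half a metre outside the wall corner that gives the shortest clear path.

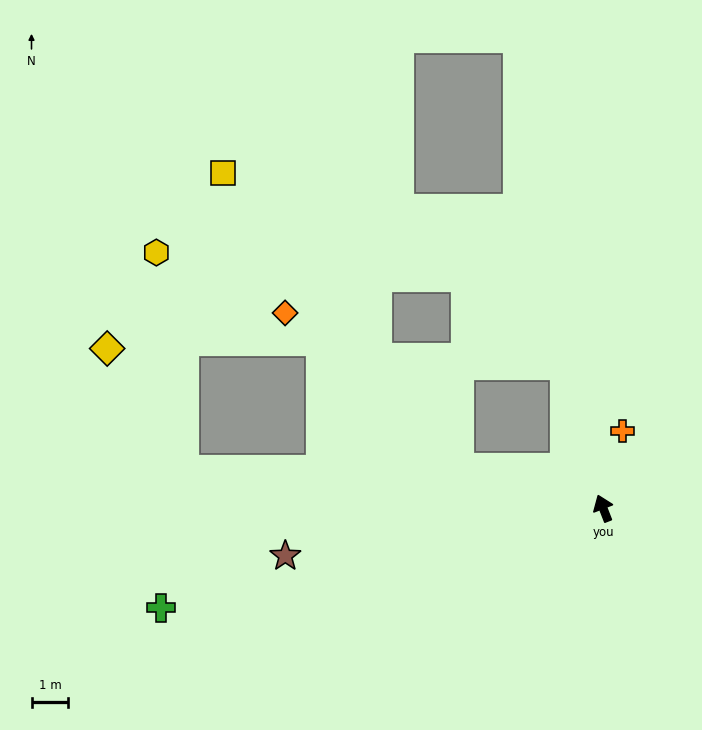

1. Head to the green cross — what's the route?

turn left 81°, forward 12.3 m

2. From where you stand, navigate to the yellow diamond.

blocked — turn left 64°, forward 11.5 m, then turn right 53°, forward 3.9 m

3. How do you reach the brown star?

turn left 77°, forward 8.7 m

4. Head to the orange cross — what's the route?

turn right 35°, forward 2.2 m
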